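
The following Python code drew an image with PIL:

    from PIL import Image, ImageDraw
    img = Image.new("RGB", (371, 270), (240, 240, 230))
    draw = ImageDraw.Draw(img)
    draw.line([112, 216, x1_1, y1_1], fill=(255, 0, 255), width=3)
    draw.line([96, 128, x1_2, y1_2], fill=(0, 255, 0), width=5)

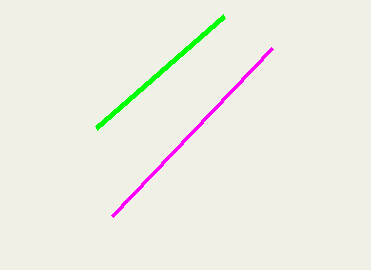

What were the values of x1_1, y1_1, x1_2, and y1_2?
x1_1 = 272
y1_1 = 48
x1_2 = 224
y1_2 = 16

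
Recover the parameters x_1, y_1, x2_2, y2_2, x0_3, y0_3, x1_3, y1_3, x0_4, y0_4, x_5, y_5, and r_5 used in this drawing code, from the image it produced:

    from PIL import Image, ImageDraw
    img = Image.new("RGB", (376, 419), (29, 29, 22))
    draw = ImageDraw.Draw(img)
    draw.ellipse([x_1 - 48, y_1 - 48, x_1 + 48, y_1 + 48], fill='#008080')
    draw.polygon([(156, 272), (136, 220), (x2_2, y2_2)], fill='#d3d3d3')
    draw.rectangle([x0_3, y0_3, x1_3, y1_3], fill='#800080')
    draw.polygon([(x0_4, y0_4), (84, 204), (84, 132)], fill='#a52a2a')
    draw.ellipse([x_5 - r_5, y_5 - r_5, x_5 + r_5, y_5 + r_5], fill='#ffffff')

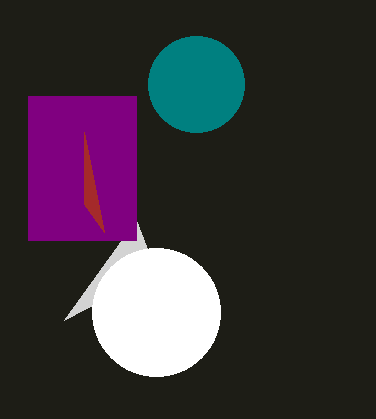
x_1 = 196
y_1 = 84
x2_2 = 64
y2_2 = 320
x0_3 = 28
y0_3 = 96
x1_3 = 136
y1_3 = 240
x0_4 = 104
y0_4 = 232
x_5 = 156
y_5 = 312
r_5 = 64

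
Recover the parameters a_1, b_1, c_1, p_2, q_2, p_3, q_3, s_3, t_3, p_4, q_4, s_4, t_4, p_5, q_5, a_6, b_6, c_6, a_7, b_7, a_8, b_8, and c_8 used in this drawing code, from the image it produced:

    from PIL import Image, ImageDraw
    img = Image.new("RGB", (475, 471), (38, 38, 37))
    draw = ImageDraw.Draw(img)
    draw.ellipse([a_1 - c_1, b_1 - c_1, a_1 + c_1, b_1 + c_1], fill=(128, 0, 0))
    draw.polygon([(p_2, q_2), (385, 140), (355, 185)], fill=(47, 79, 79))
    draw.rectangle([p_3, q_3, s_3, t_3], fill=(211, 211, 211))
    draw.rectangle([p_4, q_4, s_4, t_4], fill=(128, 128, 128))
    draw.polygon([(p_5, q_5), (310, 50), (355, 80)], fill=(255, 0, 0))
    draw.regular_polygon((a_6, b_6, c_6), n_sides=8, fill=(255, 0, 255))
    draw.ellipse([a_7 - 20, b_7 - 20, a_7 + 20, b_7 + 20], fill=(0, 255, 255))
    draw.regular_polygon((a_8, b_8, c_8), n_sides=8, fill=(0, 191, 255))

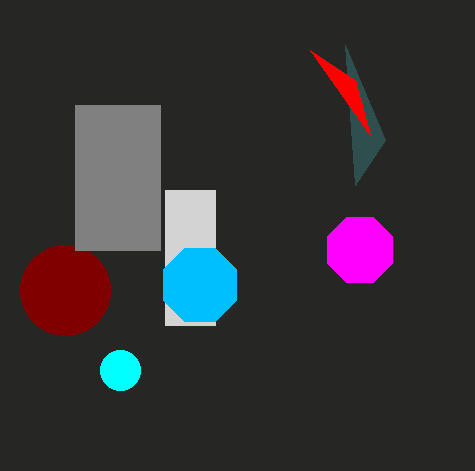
a_1 = 65; b_1 = 290; c_1 = 45; p_2 = 345; q_2 = 45; p_3 = 165; q_3 = 190; s_3 = 215; t_3 = 325; p_4 = 75; q_4 = 105; s_4 = 160; t_4 = 250; p_5 = 370; q_5 = 135; a_6 = 360; b_6 = 250; c_6 = 35; a_7 = 120; b_7 = 370; a_8 = 200; b_8 = 285; c_8 = 40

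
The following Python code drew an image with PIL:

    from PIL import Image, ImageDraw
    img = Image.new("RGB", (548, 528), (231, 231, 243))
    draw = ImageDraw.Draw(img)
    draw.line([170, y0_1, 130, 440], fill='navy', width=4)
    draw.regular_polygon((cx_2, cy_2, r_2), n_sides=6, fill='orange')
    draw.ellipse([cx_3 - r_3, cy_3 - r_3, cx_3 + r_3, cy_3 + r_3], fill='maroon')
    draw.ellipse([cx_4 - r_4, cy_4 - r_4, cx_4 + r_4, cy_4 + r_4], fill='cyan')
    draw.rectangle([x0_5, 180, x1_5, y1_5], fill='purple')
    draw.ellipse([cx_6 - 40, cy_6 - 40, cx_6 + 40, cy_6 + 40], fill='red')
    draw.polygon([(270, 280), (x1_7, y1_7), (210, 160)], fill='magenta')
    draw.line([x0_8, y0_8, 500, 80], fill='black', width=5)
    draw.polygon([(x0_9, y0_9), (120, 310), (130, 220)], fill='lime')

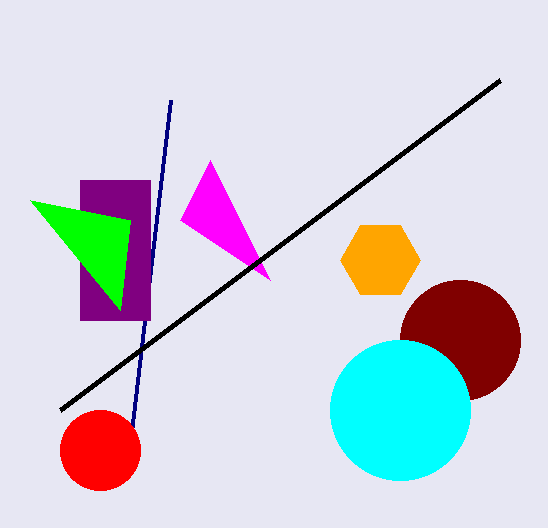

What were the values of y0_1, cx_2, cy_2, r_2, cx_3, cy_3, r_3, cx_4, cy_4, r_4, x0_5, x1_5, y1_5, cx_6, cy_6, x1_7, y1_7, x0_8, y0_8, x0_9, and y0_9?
y0_1 = 100; cx_2 = 380; cy_2 = 260; r_2 = 40; cx_3 = 460; cy_3 = 340; r_3 = 60; cx_4 = 400; cy_4 = 410; r_4 = 70; x0_5 = 80; x1_5 = 150; y1_5 = 320; cx_6 = 100; cy_6 = 450; x1_7 = 180; y1_7 = 220; x0_8 = 60; y0_8 = 410; x0_9 = 30; y0_9 = 200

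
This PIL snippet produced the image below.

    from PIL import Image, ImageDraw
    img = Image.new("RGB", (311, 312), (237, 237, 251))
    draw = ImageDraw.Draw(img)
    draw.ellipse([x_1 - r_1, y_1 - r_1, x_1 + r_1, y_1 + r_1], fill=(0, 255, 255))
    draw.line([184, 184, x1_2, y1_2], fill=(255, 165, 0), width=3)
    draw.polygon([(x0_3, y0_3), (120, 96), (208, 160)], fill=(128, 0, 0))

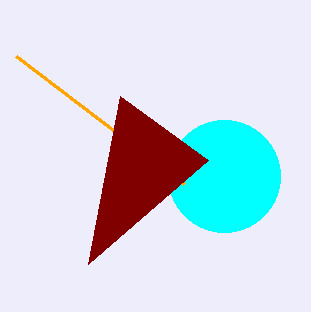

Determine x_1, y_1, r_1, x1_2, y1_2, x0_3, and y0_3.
x_1 = 224; y_1 = 176; r_1 = 56; x1_2 = 16; y1_2 = 56; x0_3 = 88; y0_3 = 264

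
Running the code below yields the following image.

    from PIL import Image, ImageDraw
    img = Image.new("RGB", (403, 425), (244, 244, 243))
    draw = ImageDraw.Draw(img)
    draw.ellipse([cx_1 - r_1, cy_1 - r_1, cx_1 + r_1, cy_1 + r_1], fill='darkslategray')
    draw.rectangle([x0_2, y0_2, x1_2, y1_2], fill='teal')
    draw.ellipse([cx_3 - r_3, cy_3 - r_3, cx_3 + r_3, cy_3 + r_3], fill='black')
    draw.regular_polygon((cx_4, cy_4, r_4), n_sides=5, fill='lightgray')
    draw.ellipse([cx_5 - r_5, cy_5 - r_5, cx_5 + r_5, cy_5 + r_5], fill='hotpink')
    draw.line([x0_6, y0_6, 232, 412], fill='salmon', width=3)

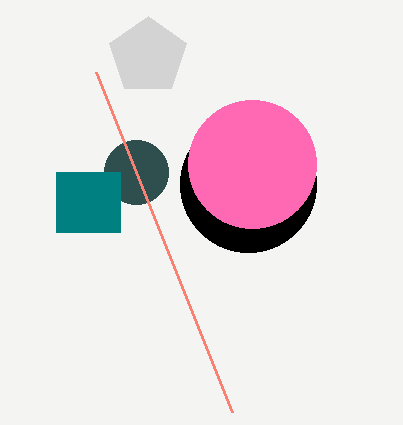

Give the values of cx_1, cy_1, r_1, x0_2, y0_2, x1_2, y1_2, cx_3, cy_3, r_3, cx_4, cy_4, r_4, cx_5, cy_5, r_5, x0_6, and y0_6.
cx_1 = 136
cy_1 = 172
r_1 = 32
x0_2 = 56
y0_2 = 172
x1_2 = 120
y1_2 = 232
cx_3 = 248
cy_3 = 184
r_3 = 68
cx_4 = 148
cy_4 = 56
r_4 = 40
cx_5 = 252
cy_5 = 164
r_5 = 64
x0_6 = 96
y0_6 = 72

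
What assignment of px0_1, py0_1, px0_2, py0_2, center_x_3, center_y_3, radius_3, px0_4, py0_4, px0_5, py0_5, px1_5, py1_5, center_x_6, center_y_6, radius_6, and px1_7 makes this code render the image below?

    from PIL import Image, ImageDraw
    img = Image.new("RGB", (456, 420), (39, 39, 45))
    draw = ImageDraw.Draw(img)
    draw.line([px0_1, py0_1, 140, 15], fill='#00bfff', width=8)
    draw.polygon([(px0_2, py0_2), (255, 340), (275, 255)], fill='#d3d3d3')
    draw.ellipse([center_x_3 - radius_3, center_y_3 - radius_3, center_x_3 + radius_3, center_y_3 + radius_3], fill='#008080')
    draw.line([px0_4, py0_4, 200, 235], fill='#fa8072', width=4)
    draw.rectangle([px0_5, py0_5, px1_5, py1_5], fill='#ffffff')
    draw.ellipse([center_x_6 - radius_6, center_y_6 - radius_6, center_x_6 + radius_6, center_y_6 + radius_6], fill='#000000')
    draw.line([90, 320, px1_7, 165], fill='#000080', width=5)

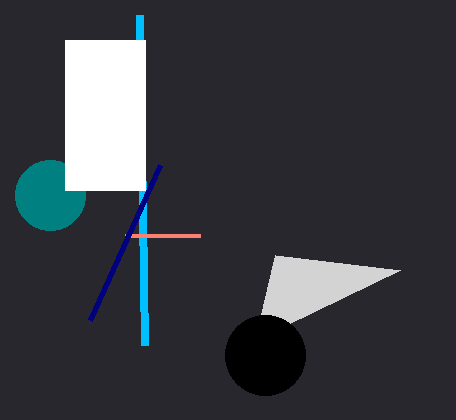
px0_1 = 145
py0_1 = 345
px0_2 = 400
py0_2 = 270
center_x_3 = 50
center_y_3 = 195
radius_3 = 35
px0_4 = 125
py0_4 = 235
px0_5 = 65
py0_5 = 40
px1_5 = 145
py1_5 = 190
center_x_6 = 265
center_y_6 = 355
radius_6 = 40
px1_7 = 160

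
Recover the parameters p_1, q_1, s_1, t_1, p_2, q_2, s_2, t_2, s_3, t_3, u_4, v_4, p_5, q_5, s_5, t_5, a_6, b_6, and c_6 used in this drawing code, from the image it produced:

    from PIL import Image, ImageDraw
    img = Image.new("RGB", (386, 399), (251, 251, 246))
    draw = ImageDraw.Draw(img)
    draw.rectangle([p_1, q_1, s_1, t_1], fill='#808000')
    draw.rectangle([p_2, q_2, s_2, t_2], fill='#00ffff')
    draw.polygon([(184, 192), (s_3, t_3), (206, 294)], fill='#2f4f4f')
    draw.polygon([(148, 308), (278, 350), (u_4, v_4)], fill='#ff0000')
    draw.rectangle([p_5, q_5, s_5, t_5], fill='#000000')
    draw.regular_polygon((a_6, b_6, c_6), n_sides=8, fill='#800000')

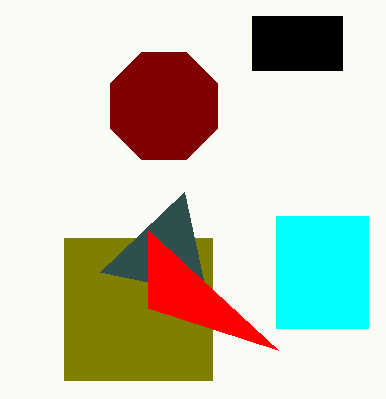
p_1 = 64
q_1 = 238
s_1 = 212
t_1 = 380
p_2 = 276
q_2 = 216
s_2 = 368
t_2 = 328
s_3 = 100
t_3 = 272
u_4 = 148
v_4 = 230
p_5 = 252
q_5 = 16
s_5 = 342
t_5 = 70
a_6 = 164
b_6 = 106
c_6 = 58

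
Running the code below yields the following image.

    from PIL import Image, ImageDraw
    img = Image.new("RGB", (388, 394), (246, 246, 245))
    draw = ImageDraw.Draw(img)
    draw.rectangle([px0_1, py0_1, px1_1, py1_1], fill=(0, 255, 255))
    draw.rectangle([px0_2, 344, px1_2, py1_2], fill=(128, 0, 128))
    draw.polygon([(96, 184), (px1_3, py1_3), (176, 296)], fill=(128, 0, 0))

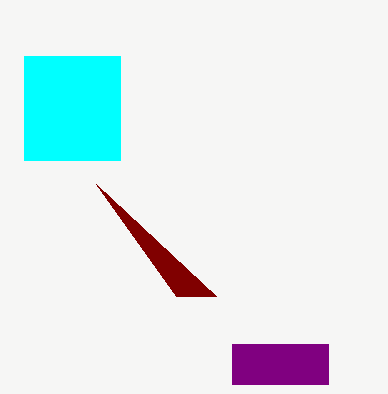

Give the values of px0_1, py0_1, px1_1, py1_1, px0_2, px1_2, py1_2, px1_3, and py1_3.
px0_1 = 24
py0_1 = 56
px1_1 = 120
py1_1 = 160
px0_2 = 232
px1_2 = 328
py1_2 = 384
px1_3 = 216
py1_3 = 296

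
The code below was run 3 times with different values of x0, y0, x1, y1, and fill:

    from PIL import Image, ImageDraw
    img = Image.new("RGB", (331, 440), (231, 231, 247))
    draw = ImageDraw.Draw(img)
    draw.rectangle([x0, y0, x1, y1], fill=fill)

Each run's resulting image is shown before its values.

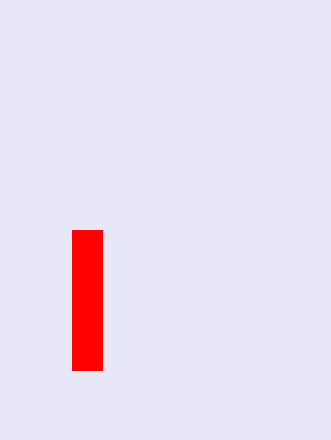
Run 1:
x0 = 72
y0 = 230
x1 = 102
y1 = 370
fill = 'red'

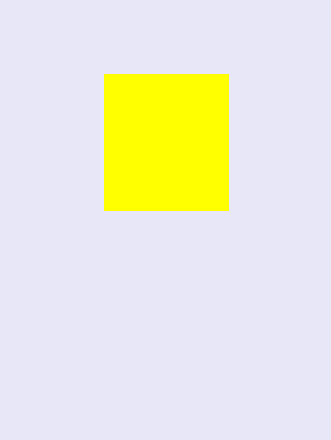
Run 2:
x0 = 104, y0 = 74, x1 = 228, y1 = 210, fill = 'yellow'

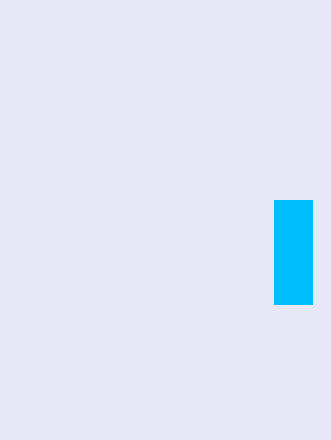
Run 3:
x0 = 274
y0 = 200
x1 = 312
y1 = 304
fill = 'deepskyblue'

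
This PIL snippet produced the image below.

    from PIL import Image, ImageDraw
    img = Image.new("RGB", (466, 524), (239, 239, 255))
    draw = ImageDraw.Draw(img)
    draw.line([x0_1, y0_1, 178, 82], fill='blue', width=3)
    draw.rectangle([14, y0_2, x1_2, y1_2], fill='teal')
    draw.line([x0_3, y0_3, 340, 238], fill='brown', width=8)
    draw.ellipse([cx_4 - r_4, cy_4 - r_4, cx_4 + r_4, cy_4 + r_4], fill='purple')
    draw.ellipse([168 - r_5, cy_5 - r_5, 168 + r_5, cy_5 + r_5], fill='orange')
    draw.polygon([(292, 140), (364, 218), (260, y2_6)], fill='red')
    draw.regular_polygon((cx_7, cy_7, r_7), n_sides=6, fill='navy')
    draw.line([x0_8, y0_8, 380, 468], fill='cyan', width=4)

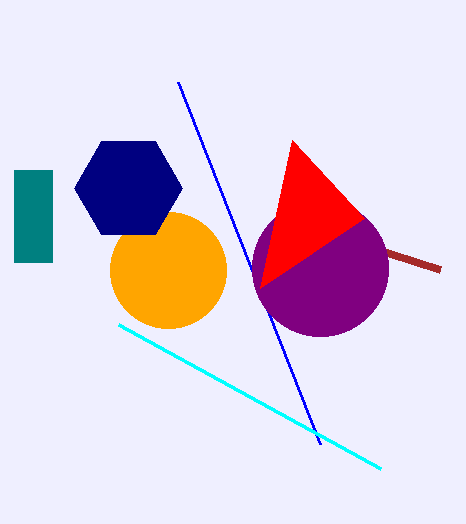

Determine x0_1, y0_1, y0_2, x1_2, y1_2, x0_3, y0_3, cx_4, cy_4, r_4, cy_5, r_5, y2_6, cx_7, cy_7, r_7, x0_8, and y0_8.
x0_1 = 320
y0_1 = 444
y0_2 = 170
x1_2 = 52
y1_2 = 262
x0_3 = 440
y0_3 = 270
cx_4 = 320
cy_4 = 268
r_4 = 68
cy_5 = 270
r_5 = 58
y2_6 = 288
cx_7 = 128
cy_7 = 188
r_7 = 54
x0_8 = 118
y0_8 = 324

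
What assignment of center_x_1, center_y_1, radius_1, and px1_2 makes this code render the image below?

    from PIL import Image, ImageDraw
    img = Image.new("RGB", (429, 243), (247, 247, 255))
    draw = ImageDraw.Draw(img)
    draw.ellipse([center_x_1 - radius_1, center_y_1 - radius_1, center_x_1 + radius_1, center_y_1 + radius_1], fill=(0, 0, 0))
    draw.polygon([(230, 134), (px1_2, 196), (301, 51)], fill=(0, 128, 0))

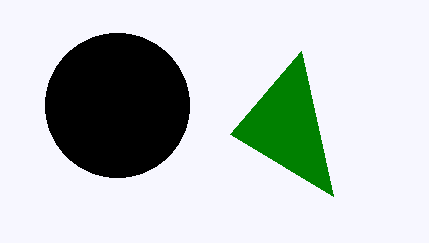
center_x_1 = 117, center_y_1 = 105, radius_1 = 72, px1_2 = 333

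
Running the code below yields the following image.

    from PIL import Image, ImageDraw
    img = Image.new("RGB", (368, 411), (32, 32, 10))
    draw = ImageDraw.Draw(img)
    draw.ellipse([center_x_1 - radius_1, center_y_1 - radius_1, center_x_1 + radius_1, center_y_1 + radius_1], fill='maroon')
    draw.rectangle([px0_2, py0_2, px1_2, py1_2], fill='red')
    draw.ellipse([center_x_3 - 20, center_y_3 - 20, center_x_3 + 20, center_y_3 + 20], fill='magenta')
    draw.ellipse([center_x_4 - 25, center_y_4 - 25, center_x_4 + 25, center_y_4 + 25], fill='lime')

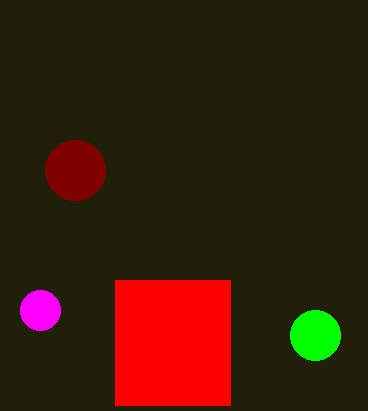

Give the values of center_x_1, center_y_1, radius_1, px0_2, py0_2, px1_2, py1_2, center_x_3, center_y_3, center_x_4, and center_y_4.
center_x_1 = 75; center_y_1 = 170; radius_1 = 30; px0_2 = 115; py0_2 = 280; px1_2 = 230; py1_2 = 405; center_x_3 = 40; center_y_3 = 310; center_x_4 = 315; center_y_4 = 335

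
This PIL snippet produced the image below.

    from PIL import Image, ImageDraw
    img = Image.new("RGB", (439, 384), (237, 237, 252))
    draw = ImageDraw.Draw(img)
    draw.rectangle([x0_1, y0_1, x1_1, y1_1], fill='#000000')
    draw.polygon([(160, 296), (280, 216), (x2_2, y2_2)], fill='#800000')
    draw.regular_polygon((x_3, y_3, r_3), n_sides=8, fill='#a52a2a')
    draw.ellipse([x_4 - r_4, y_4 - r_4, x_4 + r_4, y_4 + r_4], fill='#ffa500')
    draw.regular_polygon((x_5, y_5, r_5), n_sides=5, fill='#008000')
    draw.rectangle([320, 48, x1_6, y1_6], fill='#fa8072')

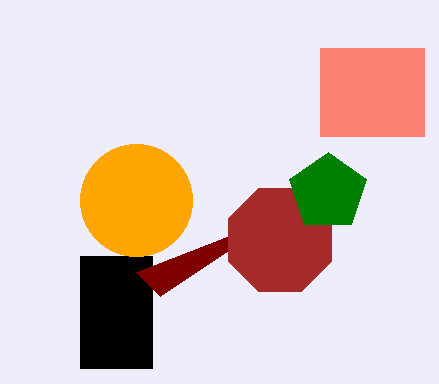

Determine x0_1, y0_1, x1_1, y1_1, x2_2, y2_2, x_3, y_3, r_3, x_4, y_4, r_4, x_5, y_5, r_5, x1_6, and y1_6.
x0_1 = 80, y0_1 = 256, x1_1 = 152, y1_1 = 368, x2_2 = 136, y2_2 = 272, x_3 = 280, y_3 = 240, r_3 = 56, x_4 = 136, y_4 = 200, r_4 = 56, x_5 = 328, y_5 = 192, r_5 = 40, x1_6 = 424, y1_6 = 136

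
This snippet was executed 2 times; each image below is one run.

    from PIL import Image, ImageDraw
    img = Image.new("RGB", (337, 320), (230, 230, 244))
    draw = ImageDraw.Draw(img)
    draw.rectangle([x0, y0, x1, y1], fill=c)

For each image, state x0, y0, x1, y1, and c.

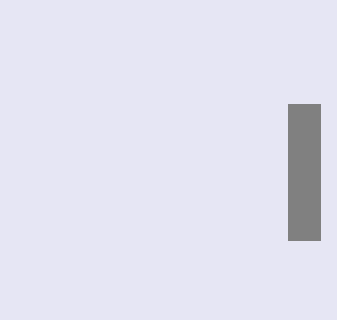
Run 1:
x0 = 288; y0 = 104; x1 = 320; y1 = 240; c = 'gray'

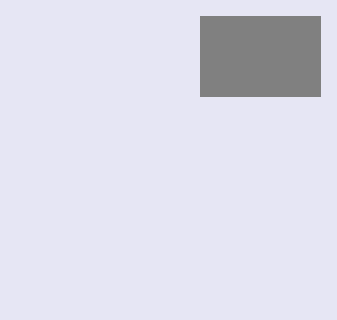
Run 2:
x0 = 200
y0 = 16
x1 = 320
y1 = 96
c = 'gray'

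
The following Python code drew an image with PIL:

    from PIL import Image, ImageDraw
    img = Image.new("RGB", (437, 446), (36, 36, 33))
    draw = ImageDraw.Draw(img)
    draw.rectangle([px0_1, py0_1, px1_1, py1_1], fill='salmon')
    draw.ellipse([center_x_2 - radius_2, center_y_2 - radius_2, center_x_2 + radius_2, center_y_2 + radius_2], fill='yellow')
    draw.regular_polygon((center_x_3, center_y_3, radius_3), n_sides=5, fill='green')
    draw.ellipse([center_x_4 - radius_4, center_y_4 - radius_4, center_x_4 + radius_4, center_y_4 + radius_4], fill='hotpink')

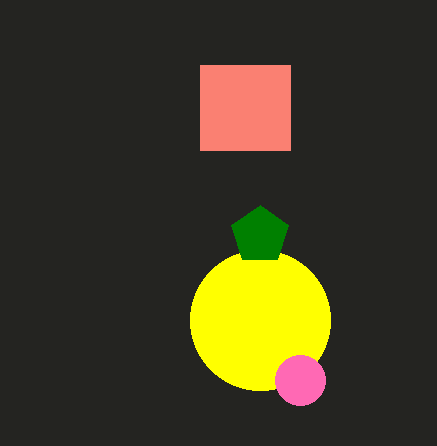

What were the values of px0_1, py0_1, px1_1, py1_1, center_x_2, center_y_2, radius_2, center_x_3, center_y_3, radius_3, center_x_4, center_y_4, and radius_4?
px0_1 = 200
py0_1 = 65
px1_1 = 290
py1_1 = 150
center_x_2 = 260
center_y_2 = 320
radius_2 = 70
center_x_3 = 260
center_y_3 = 235
radius_3 = 30
center_x_4 = 300
center_y_4 = 380
radius_4 = 25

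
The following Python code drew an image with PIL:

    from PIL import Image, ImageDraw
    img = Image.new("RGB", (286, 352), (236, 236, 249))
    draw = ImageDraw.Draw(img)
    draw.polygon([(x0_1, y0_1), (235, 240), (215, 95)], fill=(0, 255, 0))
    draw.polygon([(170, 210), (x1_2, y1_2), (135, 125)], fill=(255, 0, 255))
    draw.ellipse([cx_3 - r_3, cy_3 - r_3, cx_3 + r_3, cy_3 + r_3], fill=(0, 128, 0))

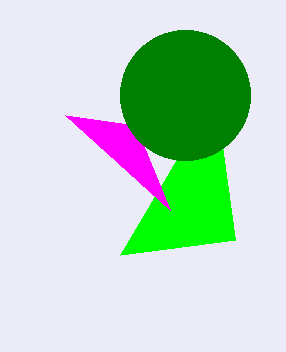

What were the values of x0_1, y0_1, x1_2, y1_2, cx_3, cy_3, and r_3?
x0_1 = 120; y0_1 = 255; x1_2 = 65; y1_2 = 115; cx_3 = 185; cy_3 = 95; r_3 = 65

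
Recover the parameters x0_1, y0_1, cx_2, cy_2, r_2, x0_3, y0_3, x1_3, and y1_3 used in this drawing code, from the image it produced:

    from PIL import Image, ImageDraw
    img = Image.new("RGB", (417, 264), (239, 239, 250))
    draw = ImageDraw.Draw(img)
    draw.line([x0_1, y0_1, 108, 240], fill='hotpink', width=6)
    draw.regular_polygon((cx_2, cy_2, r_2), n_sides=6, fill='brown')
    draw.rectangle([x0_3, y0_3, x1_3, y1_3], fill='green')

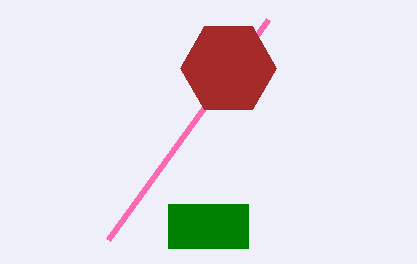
x0_1 = 268, y0_1 = 20, cx_2 = 228, cy_2 = 68, r_2 = 48, x0_3 = 168, y0_3 = 204, x1_3 = 248, y1_3 = 248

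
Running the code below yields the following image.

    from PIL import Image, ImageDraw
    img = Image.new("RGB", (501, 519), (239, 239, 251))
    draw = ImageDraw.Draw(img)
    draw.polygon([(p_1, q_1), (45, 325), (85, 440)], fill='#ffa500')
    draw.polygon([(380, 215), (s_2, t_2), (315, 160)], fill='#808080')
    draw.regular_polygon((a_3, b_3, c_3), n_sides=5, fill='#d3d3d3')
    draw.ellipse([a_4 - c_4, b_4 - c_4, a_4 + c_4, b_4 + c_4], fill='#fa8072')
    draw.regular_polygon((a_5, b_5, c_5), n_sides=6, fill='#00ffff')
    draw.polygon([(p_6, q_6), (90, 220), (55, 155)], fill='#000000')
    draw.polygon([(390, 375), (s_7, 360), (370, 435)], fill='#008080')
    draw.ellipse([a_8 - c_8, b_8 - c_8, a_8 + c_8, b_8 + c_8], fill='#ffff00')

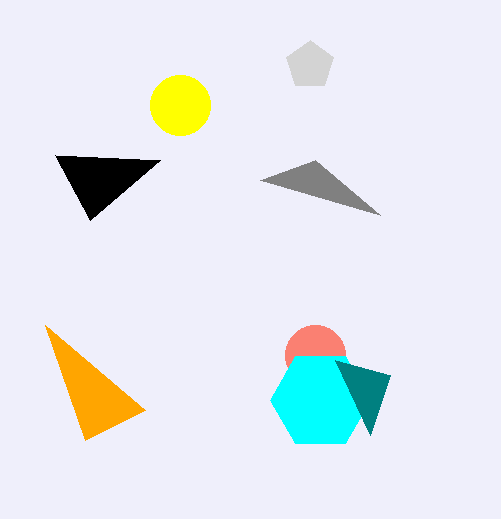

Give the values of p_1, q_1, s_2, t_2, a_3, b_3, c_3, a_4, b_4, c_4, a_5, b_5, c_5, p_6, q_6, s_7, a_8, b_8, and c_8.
p_1 = 145, q_1 = 410, s_2 = 260, t_2 = 180, a_3 = 310, b_3 = 65, c_3 = 25, a_4 = 315, b_4 = 355, c_4 = 30, a_5 = 320, b_5 = 400, c_5 = 50, p_6 = 160, q_6 = 160, s_7 = 335, a_8 = 180, b_8 = 105, c_8 = 30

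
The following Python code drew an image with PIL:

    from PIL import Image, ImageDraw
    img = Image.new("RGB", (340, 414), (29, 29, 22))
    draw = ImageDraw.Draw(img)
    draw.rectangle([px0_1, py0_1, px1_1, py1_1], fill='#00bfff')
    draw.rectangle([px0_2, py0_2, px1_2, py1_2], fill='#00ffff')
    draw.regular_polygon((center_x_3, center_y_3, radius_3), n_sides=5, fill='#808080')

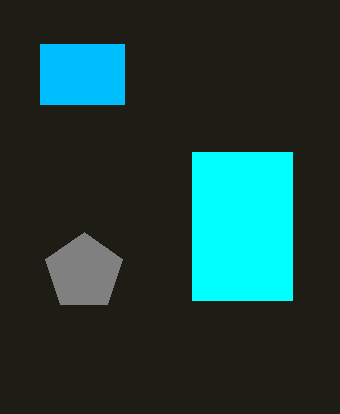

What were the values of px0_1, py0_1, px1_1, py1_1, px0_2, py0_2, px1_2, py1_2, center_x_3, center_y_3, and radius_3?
px0_1 = 40; py0_1 = 44; px1_1 = 124; py1_1 = 104; px0_2 = 192; py0_2 = 152; px1_2 = 292; py1_2 = 300; center_x_3 = 84; center_y_3 = 272; radius_3 = 40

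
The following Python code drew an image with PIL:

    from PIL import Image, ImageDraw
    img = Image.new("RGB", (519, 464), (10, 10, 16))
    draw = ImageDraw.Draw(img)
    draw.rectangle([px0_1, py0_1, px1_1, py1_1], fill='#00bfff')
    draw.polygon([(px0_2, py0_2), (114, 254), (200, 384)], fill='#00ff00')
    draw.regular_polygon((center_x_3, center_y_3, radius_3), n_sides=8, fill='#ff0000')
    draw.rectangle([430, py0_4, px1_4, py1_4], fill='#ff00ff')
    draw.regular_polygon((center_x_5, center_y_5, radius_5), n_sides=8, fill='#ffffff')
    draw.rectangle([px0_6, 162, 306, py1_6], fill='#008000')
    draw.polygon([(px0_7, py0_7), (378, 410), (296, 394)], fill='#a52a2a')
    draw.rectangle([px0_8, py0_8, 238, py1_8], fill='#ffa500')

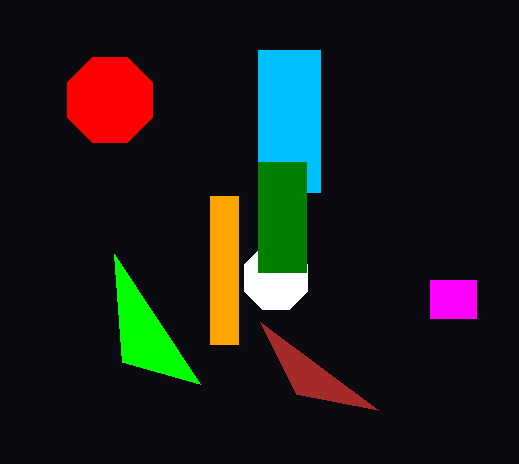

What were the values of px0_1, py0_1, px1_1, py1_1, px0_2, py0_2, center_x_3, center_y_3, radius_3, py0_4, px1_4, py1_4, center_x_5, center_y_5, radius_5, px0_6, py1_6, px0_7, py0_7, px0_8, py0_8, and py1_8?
px0_1 = 258; py0_1 = 50; px1_1 = 320; py1_1 = 192; px0_2 = 122; py0_2 = 362; center_x_3 = 110; center_y_3 = 100; radius_3 = 46; py0_4 = 280; px1_4 = 476; py1_4 = 318; center_x_5 = 276; center_y_5 = 278; radius_5 = 34; px0_6 = 258; py1_6 = 272; px0_7 = 260; py0_7 = 322; px0_8 = 210; py0_8 = 196; py1_8 = 344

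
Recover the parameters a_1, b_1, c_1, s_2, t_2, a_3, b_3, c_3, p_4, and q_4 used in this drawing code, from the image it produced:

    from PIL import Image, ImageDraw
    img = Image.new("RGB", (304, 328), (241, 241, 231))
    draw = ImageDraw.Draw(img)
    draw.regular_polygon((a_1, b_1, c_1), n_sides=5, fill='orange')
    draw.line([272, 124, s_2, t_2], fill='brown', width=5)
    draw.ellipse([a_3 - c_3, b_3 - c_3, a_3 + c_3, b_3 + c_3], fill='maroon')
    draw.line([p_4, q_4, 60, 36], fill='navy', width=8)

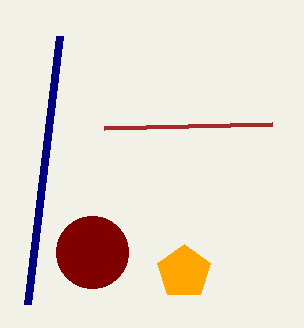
a_1 = 184; b_1 = 272; c_1 = 28; s_2 = 104; t_2 = 128; a_3 = 92; b_3 = 252; c_3 = 36; p_4 = 28; q_4 = 304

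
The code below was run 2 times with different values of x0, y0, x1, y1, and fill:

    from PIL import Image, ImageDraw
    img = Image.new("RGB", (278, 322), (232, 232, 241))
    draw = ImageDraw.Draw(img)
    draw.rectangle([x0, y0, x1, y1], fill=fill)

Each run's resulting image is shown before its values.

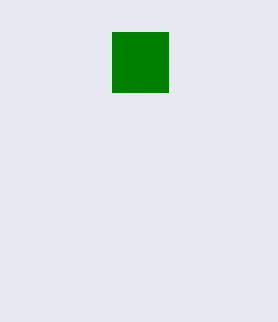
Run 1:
x0 = 112
y0 = 32
x1 = 168
y1 = 92
fill = 'green'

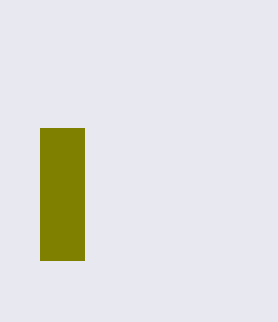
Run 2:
x0 = 40, y0 = 128, x1 = 84, y1 = 260, fill = 'olive'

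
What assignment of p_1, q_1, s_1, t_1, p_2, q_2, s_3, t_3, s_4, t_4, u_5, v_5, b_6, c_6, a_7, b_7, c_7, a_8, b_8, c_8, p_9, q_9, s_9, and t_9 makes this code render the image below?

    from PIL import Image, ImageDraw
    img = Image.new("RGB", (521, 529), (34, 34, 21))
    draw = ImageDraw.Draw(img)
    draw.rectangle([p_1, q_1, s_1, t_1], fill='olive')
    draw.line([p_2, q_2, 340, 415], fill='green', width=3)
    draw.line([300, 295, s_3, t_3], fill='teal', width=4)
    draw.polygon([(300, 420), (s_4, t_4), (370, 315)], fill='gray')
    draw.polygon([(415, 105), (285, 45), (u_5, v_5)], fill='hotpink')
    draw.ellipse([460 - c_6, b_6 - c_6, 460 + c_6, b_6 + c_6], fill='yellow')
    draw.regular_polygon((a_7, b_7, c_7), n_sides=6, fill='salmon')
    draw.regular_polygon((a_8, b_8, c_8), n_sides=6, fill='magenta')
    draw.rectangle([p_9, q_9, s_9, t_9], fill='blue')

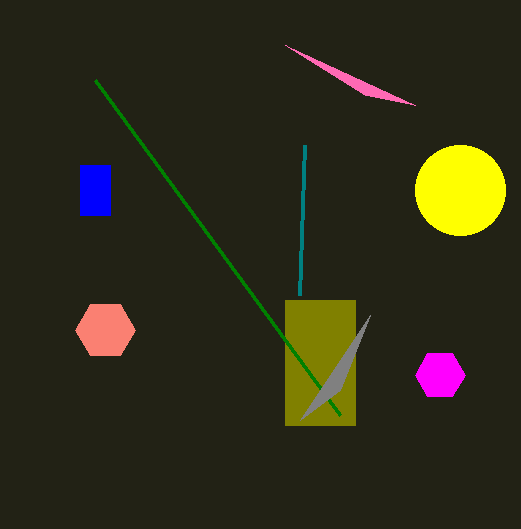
p_1 = 285, q_1 = 300, s_1 = 355, t_1 = 425, p_2 = 95, q_2 = 80, s_3 = 305, t_3 = 145, s_4 = 340, t_4 = 390, u_5 = 365, v_5 = 95, b_6 = 190, c_6 = 45, a_7 = 105, b_7 = 330, c_7 = 30, a_8 = 440, b_8 = 375, c_8 = 25, p_9 = 80, q_9 = 165, s_9 = 110, t_9 = 215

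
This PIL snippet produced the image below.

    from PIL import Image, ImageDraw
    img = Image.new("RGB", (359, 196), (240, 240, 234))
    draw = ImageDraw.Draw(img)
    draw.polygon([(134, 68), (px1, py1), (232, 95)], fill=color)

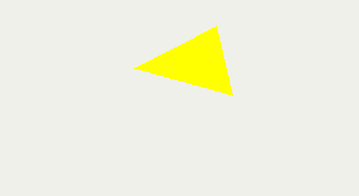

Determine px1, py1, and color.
px1 = 216, py1 = 26, color = 'yellow'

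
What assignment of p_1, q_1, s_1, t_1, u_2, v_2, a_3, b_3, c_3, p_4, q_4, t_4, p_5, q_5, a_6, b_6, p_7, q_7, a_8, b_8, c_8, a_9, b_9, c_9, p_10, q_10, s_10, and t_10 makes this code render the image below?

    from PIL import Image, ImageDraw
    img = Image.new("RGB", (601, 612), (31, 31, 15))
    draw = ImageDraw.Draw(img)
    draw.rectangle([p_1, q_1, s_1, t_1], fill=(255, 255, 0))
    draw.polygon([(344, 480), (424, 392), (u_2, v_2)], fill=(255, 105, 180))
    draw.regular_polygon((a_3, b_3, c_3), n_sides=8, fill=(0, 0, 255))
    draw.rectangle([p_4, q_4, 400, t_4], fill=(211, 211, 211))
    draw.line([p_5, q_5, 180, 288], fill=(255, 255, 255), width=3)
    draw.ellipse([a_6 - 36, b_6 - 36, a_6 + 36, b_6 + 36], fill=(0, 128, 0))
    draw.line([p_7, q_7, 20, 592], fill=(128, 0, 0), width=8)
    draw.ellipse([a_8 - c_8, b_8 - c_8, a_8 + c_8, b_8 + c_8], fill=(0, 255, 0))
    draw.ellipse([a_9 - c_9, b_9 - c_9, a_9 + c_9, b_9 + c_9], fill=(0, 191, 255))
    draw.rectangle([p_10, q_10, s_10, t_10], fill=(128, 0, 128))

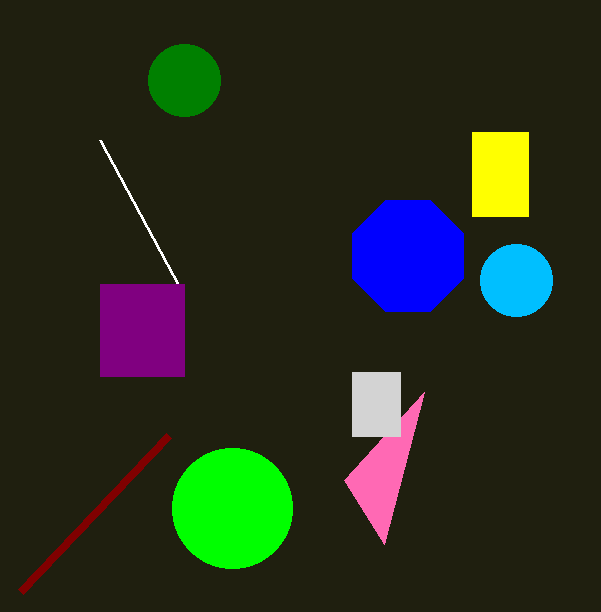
p_1 = 472
q_1 = 132
s_1 = 528
t_1 = 216
u_2 = 384
v_2 = 544
a_3 = 408
b_3 = 256
c_3 = 60
p_4 = 352
q_4 = 372
t_4 = 436
p_5 = 100
q_5 = 140
a_6 = 184
b_6 = 80
p_7 = 168
q_7 = 436
a_8 = 232
b_8 = 508
c_8 = 60
a_9 = 516
b_9 = 280
c_9 = 36
p_10 = 100
q_10 = 284
s_10 = 184
t_10 = 376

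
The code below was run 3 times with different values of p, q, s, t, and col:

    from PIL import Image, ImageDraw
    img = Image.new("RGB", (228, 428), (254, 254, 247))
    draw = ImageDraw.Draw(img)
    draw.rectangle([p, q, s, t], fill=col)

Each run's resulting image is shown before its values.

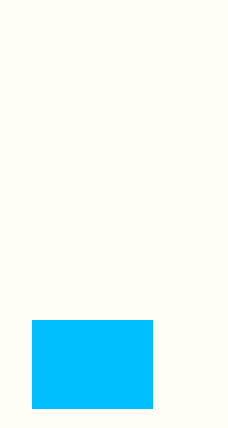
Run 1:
p = 32
q = 320
s = 152
t = 408
col = 'deepskyblue'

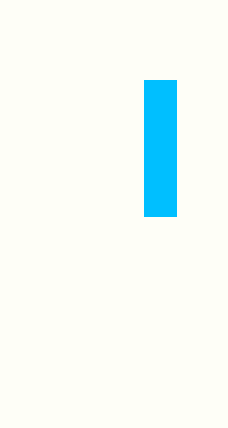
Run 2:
p = 144; q = 80; s = 176; t = 216; col = 'deepskyblue'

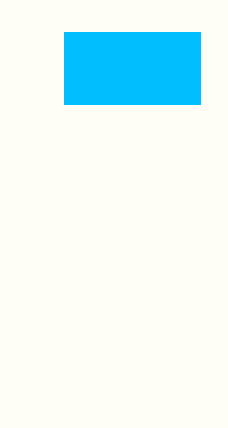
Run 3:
p = 64
q = 32
s = 200
t = 104
col = 'deepskyblue'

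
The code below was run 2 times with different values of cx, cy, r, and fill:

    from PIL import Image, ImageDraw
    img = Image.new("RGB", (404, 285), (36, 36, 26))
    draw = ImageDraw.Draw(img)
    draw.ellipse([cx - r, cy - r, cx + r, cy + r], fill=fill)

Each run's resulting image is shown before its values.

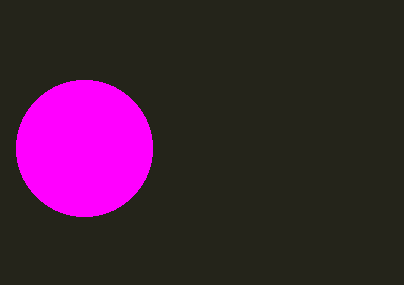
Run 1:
cx = 84; cy = 148; r = 68; fill = 'magenta'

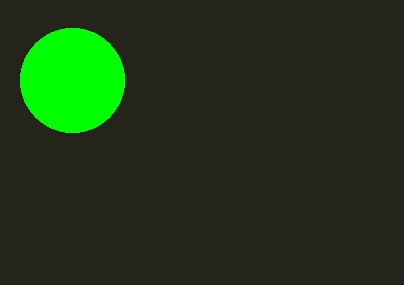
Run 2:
cx = 72, cy = 80, r = 52, fill = 'lime'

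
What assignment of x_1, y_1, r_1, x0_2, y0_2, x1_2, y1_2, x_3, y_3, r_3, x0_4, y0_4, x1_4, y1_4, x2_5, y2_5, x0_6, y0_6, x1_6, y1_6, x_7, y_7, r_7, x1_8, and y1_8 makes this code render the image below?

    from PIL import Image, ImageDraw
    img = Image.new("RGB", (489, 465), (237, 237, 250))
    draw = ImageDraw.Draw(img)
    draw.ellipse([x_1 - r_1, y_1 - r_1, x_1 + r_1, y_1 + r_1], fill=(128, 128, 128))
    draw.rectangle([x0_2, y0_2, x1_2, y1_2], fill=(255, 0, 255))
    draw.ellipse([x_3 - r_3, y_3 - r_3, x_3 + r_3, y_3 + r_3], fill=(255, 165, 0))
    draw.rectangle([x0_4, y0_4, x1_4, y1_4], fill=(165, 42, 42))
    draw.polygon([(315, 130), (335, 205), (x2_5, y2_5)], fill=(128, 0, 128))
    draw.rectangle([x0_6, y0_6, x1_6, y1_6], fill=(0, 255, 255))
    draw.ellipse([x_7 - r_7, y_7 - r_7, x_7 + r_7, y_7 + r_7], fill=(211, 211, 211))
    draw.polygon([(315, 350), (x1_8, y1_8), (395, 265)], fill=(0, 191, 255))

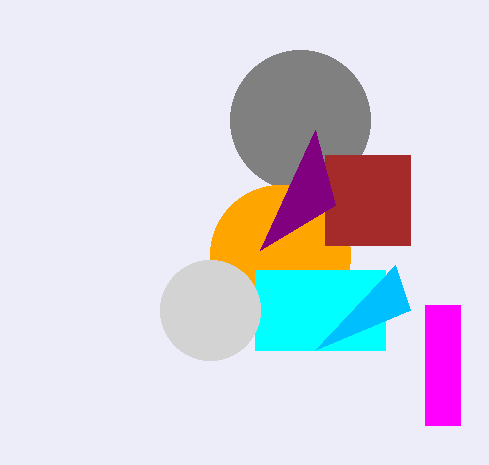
x_1 = 300
y_1 = 120
r_1 = 70
x0_2 = 425
y0_2 = 305
x1_2 = 460
y1_2 = 425
x_3 = 280
y_3 = 255
r_3 = 70
x0_4 = 325
y0_4 = 155
x1_4 = 410
y1_4 = 245
x2_5 = 260
y2_5 = 250
x0_6 = 255
y0_6 = 270
x1_6 = 385
y1_6 = 350
x_7 = 210
y_7 = 310
r_7 = 50
x1_8 = 410
y1_8 = 310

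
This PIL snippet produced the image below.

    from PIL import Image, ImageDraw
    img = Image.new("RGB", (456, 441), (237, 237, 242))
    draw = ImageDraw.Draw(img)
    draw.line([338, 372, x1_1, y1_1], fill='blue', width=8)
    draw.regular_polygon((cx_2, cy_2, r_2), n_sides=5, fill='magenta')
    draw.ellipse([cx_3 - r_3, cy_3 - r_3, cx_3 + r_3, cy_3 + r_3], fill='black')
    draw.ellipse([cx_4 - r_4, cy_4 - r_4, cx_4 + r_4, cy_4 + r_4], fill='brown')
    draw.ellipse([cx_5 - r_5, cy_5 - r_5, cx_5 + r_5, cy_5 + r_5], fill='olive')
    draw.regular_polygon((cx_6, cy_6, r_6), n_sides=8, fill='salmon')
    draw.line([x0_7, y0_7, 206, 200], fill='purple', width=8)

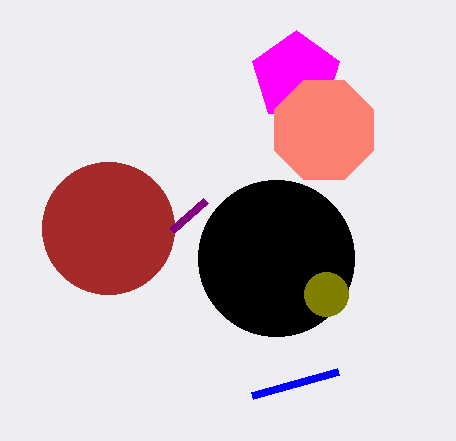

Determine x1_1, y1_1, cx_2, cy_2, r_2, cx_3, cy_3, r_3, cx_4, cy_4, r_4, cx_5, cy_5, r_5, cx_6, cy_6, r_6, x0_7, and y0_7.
x1_1 = 252; y1_1 = 396; cx_2 = 296; cy_2 = 76; r_2 = 46; cx_3 = 276; cy_3 = 258; r_3 = 78; cx_4 = 108; cy_4 = 228; r_4 = 66; cx_5 = 326; cy_5 = 294; r_5 = 22; cx_6 = 324; cy_6 = 130; r_6 = 54; x0_7 = 172; y0_7 = 230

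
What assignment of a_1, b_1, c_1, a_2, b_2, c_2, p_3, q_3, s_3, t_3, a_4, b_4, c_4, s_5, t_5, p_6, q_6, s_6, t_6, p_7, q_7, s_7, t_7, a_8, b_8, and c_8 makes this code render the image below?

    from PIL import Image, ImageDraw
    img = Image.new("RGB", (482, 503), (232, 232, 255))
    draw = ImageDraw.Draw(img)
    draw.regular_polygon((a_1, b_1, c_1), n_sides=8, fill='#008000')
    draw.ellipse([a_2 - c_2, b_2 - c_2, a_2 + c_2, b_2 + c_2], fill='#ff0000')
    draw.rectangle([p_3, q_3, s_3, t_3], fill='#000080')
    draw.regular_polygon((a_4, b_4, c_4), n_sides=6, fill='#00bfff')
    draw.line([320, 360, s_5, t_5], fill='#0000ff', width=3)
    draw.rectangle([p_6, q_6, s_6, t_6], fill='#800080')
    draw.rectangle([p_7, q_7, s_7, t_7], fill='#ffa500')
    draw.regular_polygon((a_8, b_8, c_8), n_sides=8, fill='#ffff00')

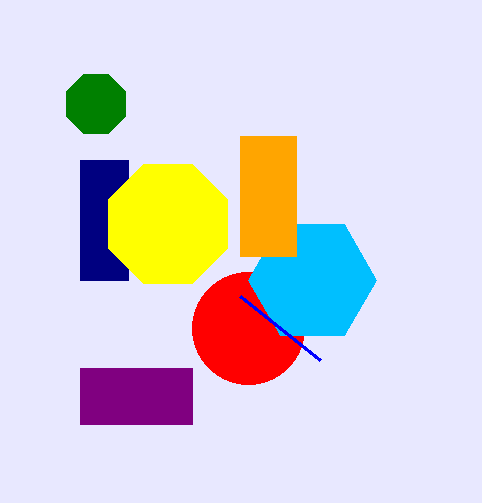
a_1 = 96; b_1 = 104; c_1 = 32; a_2 = 248; b_2 = 328; c_2 = 56; p_3 = 80; q_3 = 160; s_3 = 128; t_3 = 280; a_4 = 312; b_4 = 280; c_4 = 64; s_5 = 240; t_5 = 296; p_6 = 80; q_6 = 368; s_6 = 192; t_6 = 424; p_7 = 240; q_7 = 136; s_7 = 296; t_7 = 256; a_8 = 168; b_8 = 224; c_8 = 64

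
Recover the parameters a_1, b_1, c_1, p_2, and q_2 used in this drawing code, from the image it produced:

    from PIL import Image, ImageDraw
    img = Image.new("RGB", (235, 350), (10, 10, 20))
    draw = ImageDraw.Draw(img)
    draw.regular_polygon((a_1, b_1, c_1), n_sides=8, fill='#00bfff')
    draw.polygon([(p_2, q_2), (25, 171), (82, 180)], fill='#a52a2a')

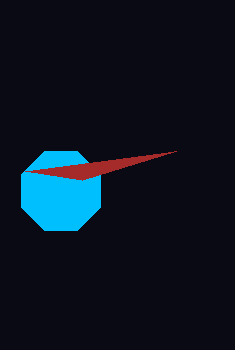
a_1 = 61
b_1 = 191
c_1 = 43
p_2 = 176
q_2 = 151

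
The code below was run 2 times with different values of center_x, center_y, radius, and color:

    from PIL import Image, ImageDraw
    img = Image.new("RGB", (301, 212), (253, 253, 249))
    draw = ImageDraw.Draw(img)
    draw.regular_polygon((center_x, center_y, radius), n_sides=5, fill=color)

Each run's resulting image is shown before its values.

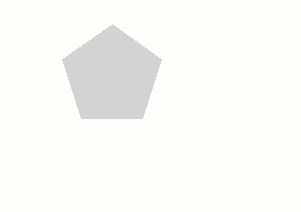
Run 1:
center_x = 112; center_y = 76; radius = 52; color = 'lightgray'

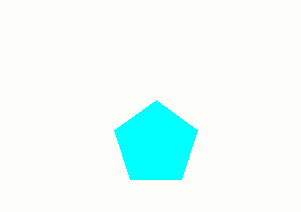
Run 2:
center_x = 156
center_y = 144
radius = 44
color = 'cyan'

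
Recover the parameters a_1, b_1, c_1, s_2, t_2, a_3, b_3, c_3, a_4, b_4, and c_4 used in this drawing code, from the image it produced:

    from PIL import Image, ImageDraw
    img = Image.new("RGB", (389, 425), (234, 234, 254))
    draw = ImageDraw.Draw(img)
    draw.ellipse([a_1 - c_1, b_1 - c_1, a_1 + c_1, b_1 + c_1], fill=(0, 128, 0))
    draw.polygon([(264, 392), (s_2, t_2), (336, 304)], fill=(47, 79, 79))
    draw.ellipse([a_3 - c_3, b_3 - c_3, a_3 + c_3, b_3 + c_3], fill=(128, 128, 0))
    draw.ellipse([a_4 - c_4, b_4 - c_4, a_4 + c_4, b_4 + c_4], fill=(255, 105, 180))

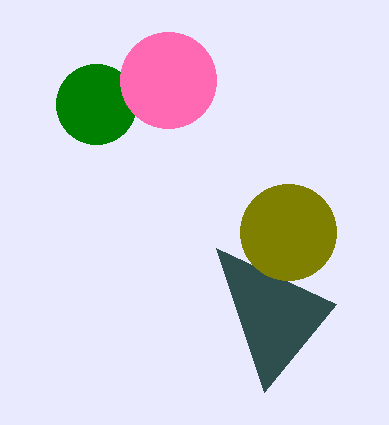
a_1 = 96, b_1 = 104, c_1 = 40, s_2 = 216, t_2 = 248, a_3 = 288, b_3 = 232, c_3 = 48, a_4 = 168, b_4 = 80, c_4 = 48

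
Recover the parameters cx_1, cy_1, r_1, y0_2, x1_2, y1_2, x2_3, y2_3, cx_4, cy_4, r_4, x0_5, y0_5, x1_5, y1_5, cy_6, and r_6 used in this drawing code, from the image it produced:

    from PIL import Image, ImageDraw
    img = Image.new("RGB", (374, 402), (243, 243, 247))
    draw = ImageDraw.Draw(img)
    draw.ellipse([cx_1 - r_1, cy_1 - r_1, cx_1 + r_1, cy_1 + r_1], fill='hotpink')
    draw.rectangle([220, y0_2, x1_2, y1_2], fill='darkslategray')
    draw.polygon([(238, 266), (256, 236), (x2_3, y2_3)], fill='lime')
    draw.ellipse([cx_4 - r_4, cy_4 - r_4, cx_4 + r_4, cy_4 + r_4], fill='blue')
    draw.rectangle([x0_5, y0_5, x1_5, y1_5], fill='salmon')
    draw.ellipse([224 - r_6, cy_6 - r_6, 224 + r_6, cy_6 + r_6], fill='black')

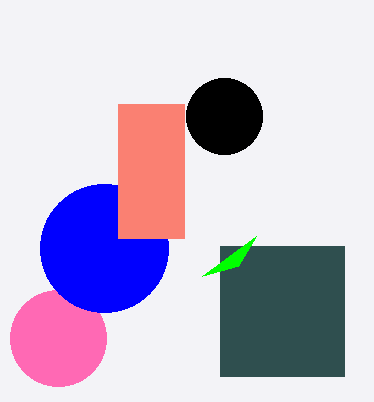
cx_1 = 58; cy_1 = 338; r_1 = 48; y0_2 = 246; x1_2 = 344; y1_2 = 376; x2_3 = 202; y2_3 = 276; cx_4 = 104; cy_4 = 248; r_4 = 64; x0_5 = 118; y0_5 = 104; x1_5 = 184; y1_5 = 238; cy_6 = 116; r_6 = 38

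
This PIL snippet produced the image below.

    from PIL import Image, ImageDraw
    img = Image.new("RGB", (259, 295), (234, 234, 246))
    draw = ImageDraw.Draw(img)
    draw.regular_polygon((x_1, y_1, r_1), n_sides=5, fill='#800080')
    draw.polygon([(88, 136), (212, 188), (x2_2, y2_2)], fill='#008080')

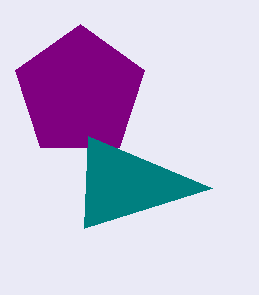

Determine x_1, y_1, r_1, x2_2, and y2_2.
x_1 = 80
y_1 = 92
r_1 = 68
x2_2 = 84
y2_2 = 228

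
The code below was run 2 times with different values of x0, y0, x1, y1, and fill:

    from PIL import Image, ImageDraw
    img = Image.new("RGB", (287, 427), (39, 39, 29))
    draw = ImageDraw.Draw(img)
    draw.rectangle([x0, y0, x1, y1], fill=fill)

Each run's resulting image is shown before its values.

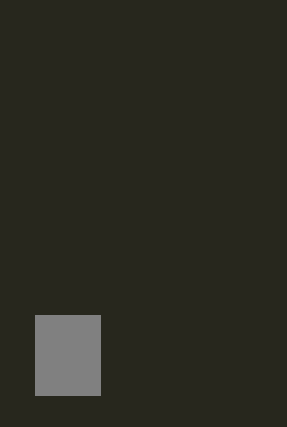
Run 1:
x0 = 35; y0 = 315; x1 = 100; y1 = 395; fill = 'gray'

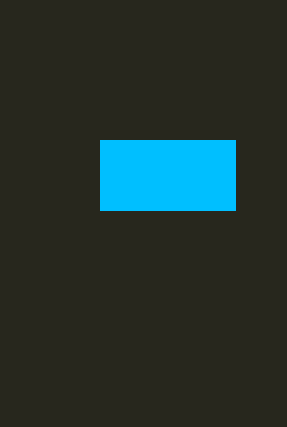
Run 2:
x0 = 100
y0 = 140
x1 = 235
y1 = 210
fill = 'deepskyblue'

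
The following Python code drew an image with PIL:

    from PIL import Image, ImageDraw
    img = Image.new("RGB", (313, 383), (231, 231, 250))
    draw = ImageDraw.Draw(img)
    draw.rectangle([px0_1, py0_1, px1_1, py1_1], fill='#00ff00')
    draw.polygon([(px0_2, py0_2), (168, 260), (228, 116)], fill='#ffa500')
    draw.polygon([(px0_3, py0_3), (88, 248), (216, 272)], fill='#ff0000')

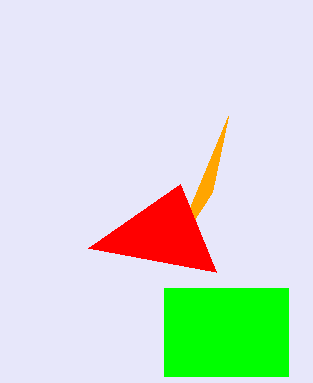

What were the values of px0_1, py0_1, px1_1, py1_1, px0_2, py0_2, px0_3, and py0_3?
px0_1 = 164, py0_1 = 288, px1_1 = 288, py1_1 = 376, px0_2 = 212, py0_2 = 192, px0_3 = 180, py0_3 = 184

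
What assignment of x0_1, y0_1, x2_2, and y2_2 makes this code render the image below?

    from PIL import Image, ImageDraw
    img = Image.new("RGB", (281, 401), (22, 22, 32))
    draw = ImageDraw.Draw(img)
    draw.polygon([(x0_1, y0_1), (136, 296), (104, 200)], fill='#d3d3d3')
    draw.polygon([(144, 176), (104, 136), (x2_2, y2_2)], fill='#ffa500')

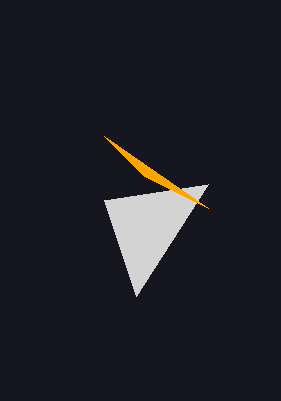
x0_1 = 208
y0_1 = 184
x2_2 = 208
y2_2 = 208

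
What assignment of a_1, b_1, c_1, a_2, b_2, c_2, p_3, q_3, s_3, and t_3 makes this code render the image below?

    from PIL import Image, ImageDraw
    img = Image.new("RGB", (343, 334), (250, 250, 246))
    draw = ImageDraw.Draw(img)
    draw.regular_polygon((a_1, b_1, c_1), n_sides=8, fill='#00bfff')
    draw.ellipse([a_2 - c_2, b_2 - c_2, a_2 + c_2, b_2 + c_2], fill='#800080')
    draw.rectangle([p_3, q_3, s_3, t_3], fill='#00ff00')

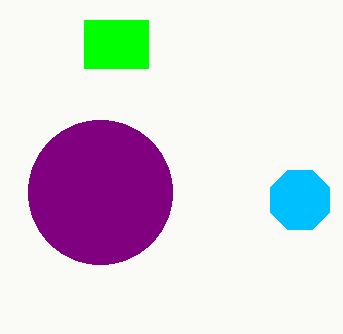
a_1 = 300
b_1 = 200
c_1 = 32
a_2 = 100
b_2 = 192
c_2 = 72
p_3 = 84
q_3 = 20
s_3 = 148
t_3 = 68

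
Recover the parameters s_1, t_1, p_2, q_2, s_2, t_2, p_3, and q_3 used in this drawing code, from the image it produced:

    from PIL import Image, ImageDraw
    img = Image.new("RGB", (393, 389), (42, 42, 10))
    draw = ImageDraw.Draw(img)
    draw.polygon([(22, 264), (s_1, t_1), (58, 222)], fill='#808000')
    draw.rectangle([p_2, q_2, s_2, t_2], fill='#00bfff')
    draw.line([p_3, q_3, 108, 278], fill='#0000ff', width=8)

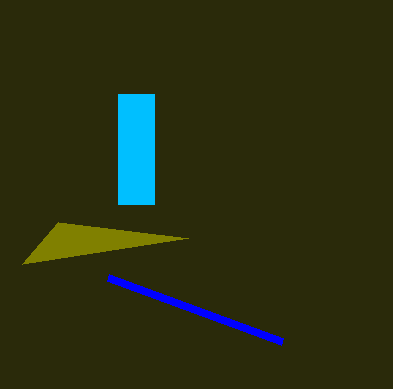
s_1 = 188
t_1 = 238
p_2 = 118
q_2 = 94
s_2 = 154
t_2 = 204
p_3 = 282
q_3 = 342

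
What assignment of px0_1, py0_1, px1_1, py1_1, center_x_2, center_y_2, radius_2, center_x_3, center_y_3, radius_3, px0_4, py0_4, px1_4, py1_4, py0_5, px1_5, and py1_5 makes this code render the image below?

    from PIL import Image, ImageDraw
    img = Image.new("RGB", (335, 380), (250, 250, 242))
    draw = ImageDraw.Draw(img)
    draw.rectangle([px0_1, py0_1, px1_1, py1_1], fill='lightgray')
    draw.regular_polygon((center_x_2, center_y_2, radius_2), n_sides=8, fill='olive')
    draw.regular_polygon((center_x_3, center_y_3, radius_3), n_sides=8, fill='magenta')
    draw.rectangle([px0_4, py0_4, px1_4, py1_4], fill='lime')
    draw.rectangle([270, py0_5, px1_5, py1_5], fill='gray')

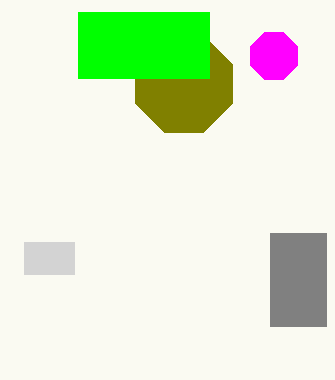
px0_1 = 24, py0_1 = 242, px1_1 = 74, py1_1 = 274, center_x_2 = 184, center_y_2 = 84, radius_2 = 52, center_x_3 = 274, center_y_3 = 56, radius_3 = 25, px0_4 = 78, py0_4 = 12, px1_4 = 209, py1_4 = 78, py0_5 = 233, px1_5 = 326, py1_5 = 326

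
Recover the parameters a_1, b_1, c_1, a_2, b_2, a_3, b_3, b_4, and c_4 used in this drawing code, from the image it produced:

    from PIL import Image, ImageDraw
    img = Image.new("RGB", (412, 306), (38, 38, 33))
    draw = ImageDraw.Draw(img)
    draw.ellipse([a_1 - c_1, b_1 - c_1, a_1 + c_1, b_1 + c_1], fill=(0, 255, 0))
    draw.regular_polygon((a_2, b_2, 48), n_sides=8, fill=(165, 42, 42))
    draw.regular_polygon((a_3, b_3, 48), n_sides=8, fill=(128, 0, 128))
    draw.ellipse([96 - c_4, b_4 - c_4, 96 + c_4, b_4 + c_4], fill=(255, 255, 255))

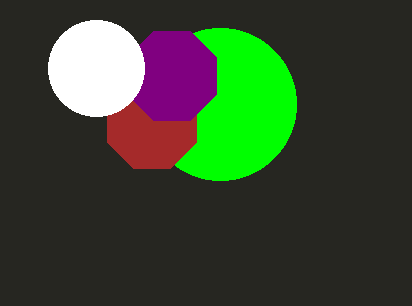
a_1 = 220
b_1 = 104
c_1 = 76
a_2 = 152
b_2 = 124
a_3 = 172
b_3 = 76
b_4 = 68
c_4 = 48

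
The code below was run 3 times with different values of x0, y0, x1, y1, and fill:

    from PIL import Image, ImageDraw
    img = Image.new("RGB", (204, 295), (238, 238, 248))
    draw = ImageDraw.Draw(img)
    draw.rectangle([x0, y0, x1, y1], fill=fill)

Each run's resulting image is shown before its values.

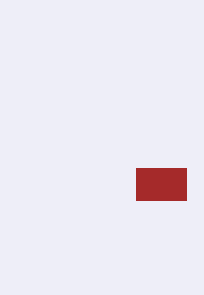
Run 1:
x0 = 136
y0 = 168
x1 = 186
y1 = 200
fill = 'brown'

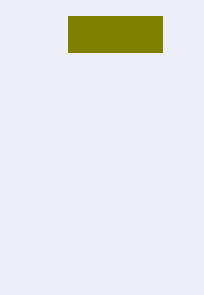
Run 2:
x0 = 68, y0 = 16, x1 = 162, y1 = 52, fill = 'olive'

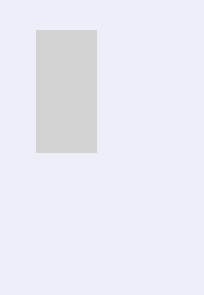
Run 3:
x0 = 36; y0 = 30; x1 = 96; y1 = 152; fill = 'lightgray'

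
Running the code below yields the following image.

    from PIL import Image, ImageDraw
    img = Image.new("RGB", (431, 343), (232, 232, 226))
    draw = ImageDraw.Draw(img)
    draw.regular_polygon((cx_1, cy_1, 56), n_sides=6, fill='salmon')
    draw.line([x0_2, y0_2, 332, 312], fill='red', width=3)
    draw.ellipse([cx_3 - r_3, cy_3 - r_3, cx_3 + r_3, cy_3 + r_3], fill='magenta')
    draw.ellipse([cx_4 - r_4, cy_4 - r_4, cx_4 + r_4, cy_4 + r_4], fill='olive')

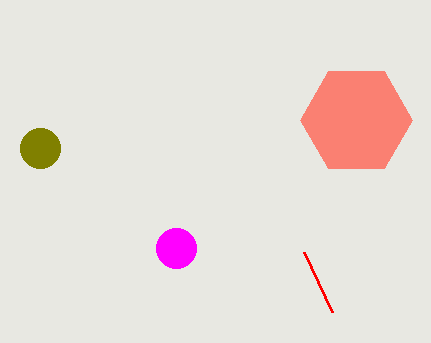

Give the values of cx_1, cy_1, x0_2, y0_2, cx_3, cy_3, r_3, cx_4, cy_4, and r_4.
cx_1 = 356
cy_1 = 120
x0_2 = 304
y0_2 = 252
cx_3 = 176
cy_3 = 248
r_3 = 20
cx_4 = 40
cy_4 = 148
r_4 = 20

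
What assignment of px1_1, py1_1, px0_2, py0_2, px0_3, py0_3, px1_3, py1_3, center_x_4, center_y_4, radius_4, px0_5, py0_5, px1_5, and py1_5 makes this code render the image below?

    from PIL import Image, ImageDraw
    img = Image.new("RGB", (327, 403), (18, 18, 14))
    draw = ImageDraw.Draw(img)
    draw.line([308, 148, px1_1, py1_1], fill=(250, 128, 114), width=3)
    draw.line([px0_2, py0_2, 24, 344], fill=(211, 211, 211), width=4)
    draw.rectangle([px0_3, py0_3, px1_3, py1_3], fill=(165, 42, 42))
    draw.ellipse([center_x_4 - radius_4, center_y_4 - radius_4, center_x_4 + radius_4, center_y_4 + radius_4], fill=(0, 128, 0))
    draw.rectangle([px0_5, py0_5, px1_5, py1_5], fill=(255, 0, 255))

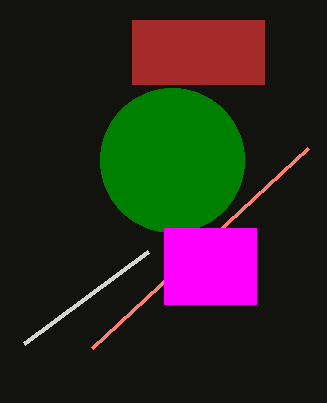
px1_1 = 92
py1_1 = 348
px0_2 = 148
py0_2 = 252
px0_3 = 132
py0_3 = 20
px1_3 = 264
py1_3 = 84
center_x_4 = 172
center_y_4 = 160
radius_4 = 72
px0_5 = 164
py0_5 = 228
px1_5 = 256
py1_5 = 304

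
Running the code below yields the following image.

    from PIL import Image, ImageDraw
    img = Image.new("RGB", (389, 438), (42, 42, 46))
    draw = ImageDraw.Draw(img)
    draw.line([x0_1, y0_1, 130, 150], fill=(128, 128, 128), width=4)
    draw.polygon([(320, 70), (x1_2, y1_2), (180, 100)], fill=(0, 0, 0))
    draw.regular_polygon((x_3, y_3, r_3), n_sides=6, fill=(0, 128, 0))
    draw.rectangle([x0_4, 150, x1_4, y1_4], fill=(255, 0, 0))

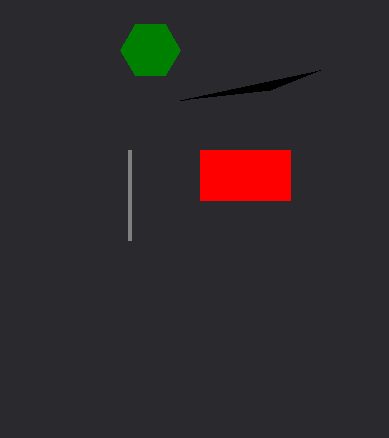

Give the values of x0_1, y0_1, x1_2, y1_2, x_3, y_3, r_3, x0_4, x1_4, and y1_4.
x0_1 = 130, y0_1 = 240, x1_2 = 270, y1_2 = 90, x_3 = 150, y_3 = 50, r_3 = 30, x0_4 = 200, x1_4 = 290, y1_4 = 200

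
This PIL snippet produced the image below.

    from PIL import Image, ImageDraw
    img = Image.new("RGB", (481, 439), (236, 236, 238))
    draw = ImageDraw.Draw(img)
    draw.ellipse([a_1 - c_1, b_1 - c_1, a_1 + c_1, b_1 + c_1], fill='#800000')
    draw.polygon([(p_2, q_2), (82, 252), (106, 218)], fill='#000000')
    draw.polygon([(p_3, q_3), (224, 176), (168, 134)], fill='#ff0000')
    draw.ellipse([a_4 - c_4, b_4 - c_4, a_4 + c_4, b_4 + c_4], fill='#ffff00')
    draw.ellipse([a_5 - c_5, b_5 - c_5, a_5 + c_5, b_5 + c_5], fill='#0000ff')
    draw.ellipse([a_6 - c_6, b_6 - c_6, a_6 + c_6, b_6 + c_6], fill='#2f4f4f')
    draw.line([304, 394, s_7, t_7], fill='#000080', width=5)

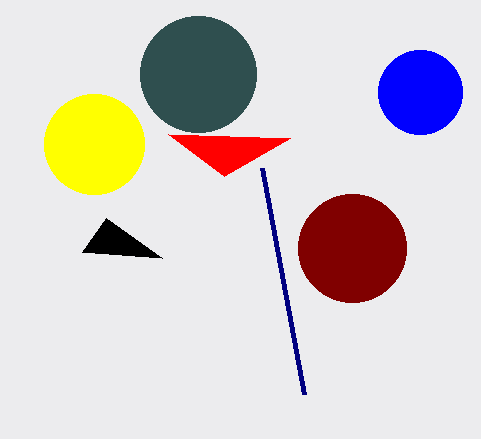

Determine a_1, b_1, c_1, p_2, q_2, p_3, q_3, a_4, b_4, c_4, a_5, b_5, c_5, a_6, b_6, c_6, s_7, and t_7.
a_1 = 352; b_1 = 248; c_1 = 54; p_2 = 162; q_2 = 258; p_3 = 290; q_3 = 138; a_4 = 94; b_4 = 144; c_4 = 50; a_5 = 420; b_5 = 92; c_5 = 42; a_6 = 198; b_6 = 74; c_6 = 58; s_7 = 262; t_7 = 168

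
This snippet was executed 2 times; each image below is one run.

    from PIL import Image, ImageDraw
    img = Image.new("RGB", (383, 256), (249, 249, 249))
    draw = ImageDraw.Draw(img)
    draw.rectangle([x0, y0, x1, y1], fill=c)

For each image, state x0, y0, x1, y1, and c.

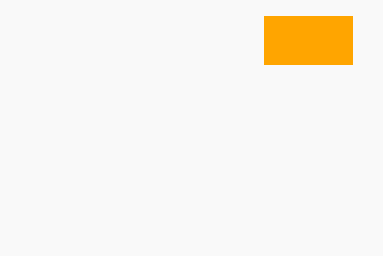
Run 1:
x0 = 264, y0 = 16, x1 = 352, y1 = 64, c = 'orange'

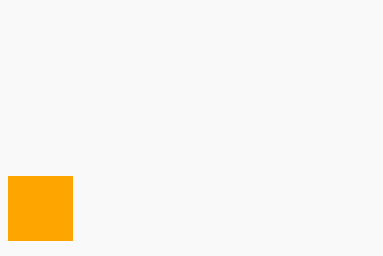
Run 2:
x0 = 8, y0 = 176, x1 = 72, y1 = 240, c = 'orange'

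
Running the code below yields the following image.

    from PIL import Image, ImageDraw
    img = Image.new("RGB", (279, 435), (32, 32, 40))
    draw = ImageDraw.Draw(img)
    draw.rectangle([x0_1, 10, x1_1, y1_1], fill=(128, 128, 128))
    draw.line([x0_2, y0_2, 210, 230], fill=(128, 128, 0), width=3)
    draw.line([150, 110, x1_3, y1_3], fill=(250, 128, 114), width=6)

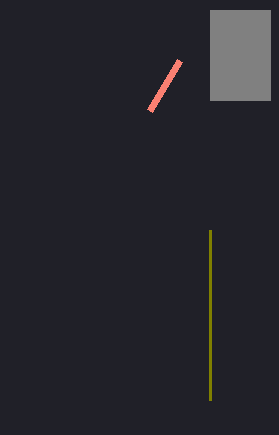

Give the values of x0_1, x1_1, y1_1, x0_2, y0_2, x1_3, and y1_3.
x0_1 = 210
x1_1 = 270
y1_1 = 100
x0_2 = 210
y0_2 = 400
x1_3 = 180
y1_3 = 60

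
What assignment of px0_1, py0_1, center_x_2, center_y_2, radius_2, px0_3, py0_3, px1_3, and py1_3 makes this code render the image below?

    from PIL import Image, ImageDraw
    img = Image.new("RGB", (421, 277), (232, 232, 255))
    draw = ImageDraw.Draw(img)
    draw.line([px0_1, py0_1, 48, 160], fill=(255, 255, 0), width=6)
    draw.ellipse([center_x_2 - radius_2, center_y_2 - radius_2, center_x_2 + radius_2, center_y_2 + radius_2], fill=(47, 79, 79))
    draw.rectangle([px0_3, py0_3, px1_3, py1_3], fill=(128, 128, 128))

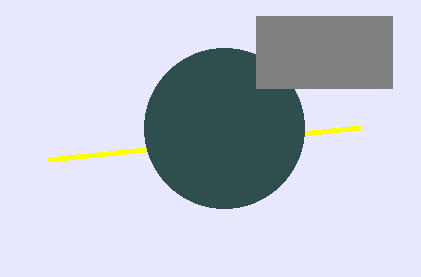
px0_1 = 360, py0_1 = 128, center_x_2 = 224, center_y_2 = 128, radius_2 = 80, px0_3 = 256, py0_3 = 16, px1_3 = 392, py1_3 = 88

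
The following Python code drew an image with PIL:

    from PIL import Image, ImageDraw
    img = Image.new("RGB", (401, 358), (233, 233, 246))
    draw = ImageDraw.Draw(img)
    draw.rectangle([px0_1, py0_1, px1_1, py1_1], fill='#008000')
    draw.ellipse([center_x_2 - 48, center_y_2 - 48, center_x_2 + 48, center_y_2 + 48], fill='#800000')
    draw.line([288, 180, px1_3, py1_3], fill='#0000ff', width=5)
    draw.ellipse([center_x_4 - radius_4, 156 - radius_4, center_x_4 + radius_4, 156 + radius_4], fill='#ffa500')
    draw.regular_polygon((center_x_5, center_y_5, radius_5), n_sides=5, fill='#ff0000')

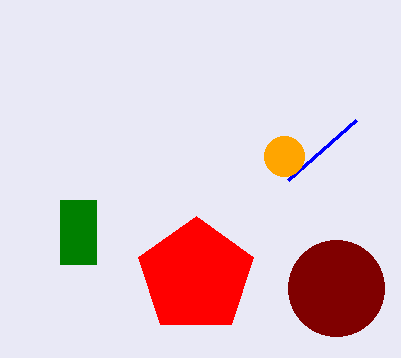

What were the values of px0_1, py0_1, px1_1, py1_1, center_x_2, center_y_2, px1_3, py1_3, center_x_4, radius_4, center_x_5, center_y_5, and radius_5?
px0_1 = 60, py0_1 = 200, px1_1 = 96, py1_1 = 264, center_x_2 = 336, center_y_2 = 288, px1_3 = 356, py1_3 = 120, center_x_4 = 284, radius_4 = 20, center_x_5 = 196, center_y_5 = 276, radius_5 = 60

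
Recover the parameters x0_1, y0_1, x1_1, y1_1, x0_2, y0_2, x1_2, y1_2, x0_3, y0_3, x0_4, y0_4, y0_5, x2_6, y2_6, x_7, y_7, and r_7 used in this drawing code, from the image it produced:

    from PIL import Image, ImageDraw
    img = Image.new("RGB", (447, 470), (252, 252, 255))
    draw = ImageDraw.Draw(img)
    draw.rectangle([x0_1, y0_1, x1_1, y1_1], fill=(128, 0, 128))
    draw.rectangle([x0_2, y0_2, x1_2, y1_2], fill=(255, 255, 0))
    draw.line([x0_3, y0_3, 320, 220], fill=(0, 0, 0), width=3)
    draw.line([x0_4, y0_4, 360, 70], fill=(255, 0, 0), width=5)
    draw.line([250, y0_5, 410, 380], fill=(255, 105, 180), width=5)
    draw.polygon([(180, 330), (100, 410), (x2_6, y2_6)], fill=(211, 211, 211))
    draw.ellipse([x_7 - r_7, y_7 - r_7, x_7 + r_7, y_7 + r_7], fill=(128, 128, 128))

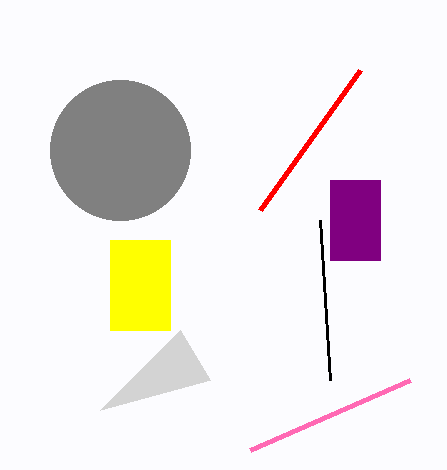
x0_1 = 330; y0_1 = 180; x1_1 = 380; y1_1 = 260; x0_2 = 110; y0_2 = 240; x1_2 = 170; y1_2 = 330; x0_3 = 330; y0_3 = 380; x0_4 = 260; y0_4 = 210; y0_5 = 450; x2_6 = 210; y2_6 = 380; x_7 = 120; y_7 = 150; r_7 = 70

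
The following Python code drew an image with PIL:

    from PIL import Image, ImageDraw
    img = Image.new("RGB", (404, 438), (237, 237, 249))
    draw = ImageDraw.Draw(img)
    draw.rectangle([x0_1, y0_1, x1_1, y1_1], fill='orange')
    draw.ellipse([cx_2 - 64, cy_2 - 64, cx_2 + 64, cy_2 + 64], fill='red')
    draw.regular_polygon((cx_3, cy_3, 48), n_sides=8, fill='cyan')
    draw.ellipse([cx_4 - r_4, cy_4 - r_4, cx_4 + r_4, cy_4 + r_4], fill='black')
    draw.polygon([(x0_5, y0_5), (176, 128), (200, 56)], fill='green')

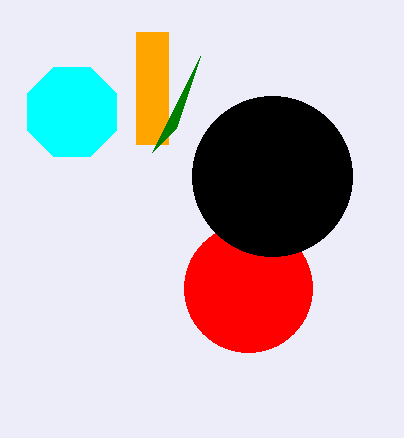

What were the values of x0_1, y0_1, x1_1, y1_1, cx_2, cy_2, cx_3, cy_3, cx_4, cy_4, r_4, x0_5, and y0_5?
x0_1 = 136
y0_1 = 32
x1_1 = 168
y1_1 = 144
cx_2 = 248
cy_2 = 288
cx_3 = 72
cy_3 = 112
cx_4 = 272
cy_4 = 176
r_4 = 80
x0_5 = 152
y0_5 = 152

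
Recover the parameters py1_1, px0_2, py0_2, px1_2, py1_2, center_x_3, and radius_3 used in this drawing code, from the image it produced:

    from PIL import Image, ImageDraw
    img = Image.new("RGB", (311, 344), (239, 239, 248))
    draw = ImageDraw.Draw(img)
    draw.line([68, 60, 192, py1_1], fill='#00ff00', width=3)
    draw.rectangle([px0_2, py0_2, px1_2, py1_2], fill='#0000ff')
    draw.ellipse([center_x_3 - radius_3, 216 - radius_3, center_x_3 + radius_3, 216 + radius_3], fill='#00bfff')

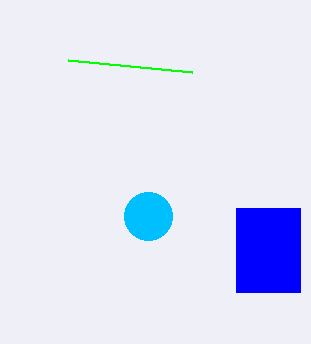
py1_1 = 72
px0_2 = 236
py0_2 = 208
px1_2 = 300
py1_2 = 292
center_x_3 = 148
radius_3 = 24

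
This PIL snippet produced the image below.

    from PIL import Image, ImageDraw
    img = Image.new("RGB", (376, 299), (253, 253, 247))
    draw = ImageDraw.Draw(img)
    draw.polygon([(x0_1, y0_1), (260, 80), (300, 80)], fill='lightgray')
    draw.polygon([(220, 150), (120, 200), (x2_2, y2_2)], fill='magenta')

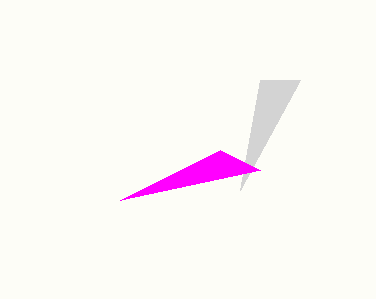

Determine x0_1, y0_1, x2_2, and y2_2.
x0_1 = 240
y0_1 = 190
x2_2 = 260
y2_2 = 170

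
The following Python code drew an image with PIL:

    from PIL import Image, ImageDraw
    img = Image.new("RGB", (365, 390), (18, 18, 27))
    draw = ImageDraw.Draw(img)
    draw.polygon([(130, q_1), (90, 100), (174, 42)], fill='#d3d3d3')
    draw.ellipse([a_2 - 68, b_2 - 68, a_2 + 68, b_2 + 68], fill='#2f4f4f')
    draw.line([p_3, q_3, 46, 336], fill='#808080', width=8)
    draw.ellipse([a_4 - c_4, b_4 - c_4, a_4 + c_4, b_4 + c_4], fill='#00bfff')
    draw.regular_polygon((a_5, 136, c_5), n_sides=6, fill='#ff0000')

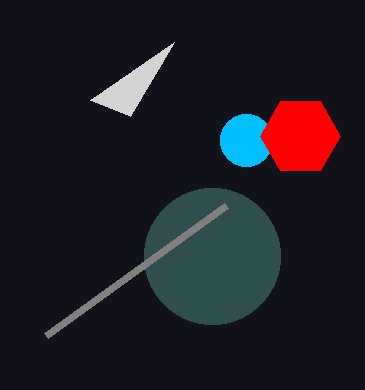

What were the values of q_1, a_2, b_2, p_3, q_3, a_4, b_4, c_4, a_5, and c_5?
q_1 = 116, a_2 = 212, b_2 = 256, p_3 = 226, q_3 = 206, a_4 = 246, b_4 = 140, c_4 = 26, a_5 = 300, c_5 = 40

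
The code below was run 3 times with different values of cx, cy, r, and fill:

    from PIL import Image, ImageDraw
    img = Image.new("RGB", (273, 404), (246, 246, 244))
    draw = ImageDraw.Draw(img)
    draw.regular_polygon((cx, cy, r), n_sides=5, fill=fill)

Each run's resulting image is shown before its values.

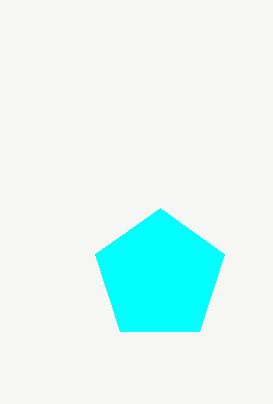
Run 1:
cx = 160, cy = 276, r = 68, fill = 'cyan'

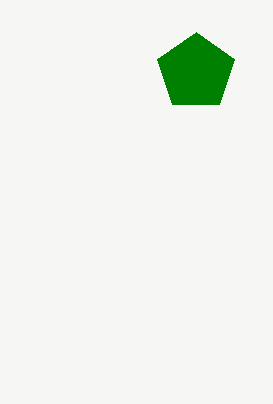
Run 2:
cx = 196
cy = 72
r = 40
fill = 'green'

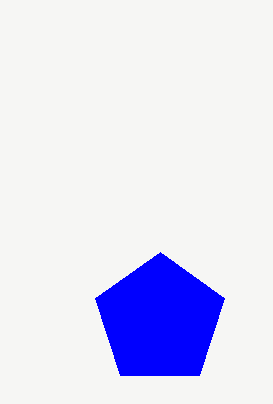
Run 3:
cx = 160
cy = 320
r = 68
fill = 'blue'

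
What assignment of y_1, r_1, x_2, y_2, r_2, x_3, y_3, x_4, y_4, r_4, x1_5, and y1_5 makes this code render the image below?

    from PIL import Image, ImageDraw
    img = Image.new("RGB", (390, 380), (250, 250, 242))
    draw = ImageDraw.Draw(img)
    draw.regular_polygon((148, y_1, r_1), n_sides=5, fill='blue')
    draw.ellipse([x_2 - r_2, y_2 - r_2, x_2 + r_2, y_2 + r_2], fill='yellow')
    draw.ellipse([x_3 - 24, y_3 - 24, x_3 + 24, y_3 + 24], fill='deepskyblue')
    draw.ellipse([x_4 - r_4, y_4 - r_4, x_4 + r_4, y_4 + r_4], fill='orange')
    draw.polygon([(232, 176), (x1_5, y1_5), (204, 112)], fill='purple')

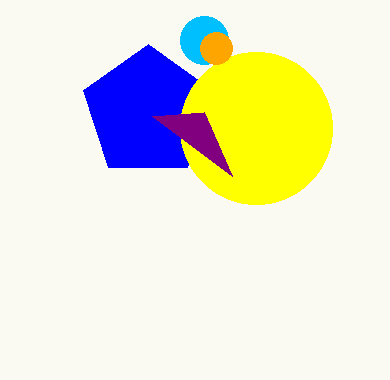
y_1 = 112, r_1 = 68, x_2 = 256, y_2 = 128, r_2 = 76, x_3 = 204, y_3 = 40, x_4 = 216, y_4 = 48, r_4 = 16, x1_5 = 152, y1_5 = 116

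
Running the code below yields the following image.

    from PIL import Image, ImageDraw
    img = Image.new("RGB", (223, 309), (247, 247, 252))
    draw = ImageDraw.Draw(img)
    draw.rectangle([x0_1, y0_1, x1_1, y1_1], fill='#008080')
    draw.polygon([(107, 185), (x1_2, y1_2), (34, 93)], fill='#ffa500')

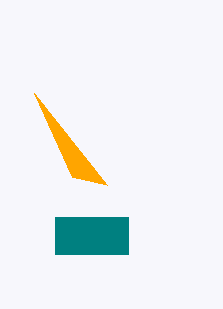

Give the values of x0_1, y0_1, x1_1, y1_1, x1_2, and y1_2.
x0_1 = 55
y0_1 = 217
x1_1 = 128
y1_1 = 254
x1_2 = 72
y1_2 = 177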